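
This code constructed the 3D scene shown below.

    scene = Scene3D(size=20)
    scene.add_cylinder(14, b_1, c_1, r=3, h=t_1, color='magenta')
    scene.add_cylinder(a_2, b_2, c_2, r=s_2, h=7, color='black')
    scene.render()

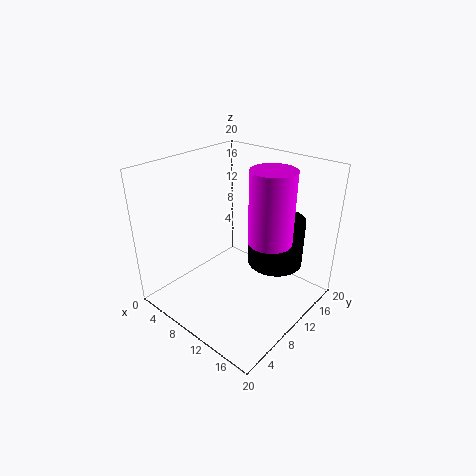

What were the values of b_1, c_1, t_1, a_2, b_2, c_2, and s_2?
b_1 = 12, c_1 = 10, t_1 = 10, a_2 = 13, b_2 = 15, c_2 = 5, s_2 = 4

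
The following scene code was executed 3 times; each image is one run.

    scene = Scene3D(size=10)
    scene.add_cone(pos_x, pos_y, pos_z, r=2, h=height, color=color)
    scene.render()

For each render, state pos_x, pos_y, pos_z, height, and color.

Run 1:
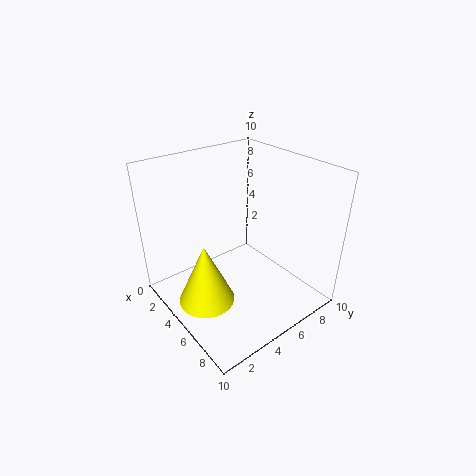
pos_x = 4.5; pos_y = 2.5; pos_z = 0.5; height = 4.5; color = 'yellow'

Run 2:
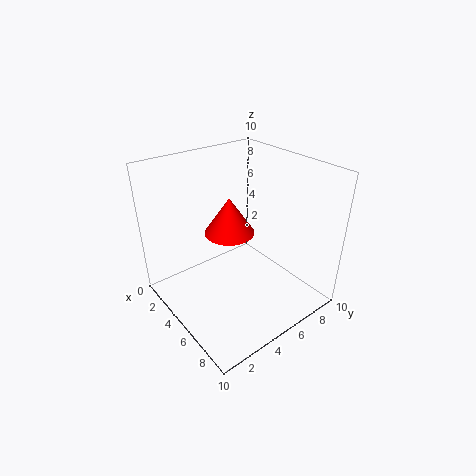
pos_x = 2; pos_y = 6.5; pos_z = 3.5; height = 3; color = 'red'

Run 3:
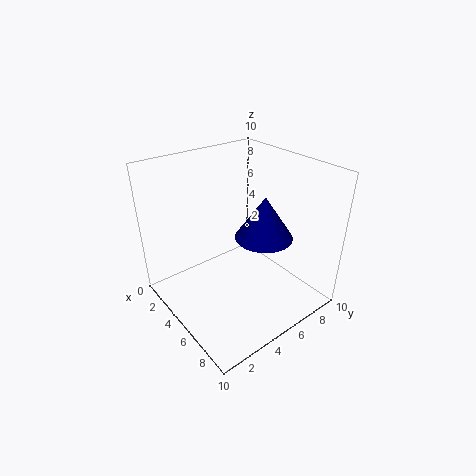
pos_x = 6; pos_y = 6.5; pos_z = 5; height = 3; color = 'navy'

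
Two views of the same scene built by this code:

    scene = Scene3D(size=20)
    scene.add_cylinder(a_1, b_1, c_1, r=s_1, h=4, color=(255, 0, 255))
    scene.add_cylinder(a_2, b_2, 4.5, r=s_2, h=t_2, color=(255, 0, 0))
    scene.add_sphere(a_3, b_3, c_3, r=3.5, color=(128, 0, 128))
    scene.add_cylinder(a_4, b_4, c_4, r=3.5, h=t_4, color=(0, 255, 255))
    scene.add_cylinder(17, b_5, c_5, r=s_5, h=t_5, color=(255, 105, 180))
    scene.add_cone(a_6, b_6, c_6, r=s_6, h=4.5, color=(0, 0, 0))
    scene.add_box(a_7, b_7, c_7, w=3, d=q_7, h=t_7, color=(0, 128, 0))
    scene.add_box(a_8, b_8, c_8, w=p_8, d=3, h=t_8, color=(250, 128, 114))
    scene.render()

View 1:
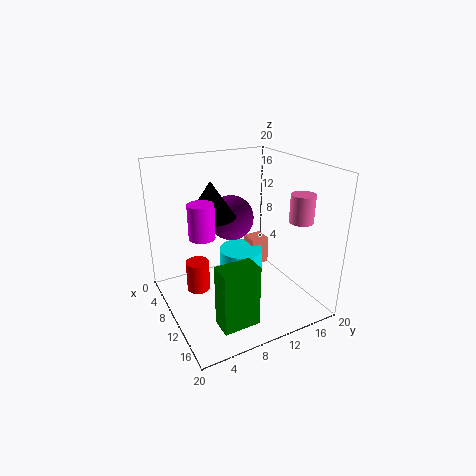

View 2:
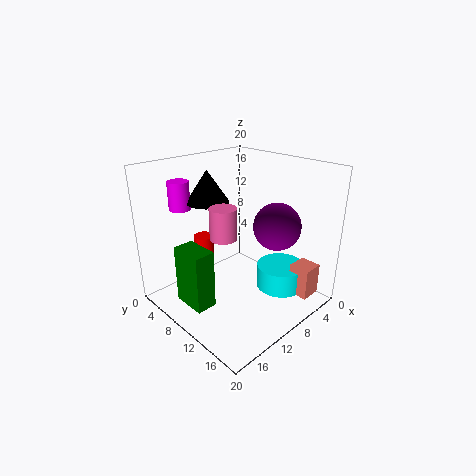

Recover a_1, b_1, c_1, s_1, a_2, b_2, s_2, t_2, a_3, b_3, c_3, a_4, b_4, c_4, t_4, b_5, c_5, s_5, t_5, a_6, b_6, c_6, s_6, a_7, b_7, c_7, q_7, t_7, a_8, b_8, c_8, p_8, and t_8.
a_1 = 14.5; b_1 = 3; c_1 = 13.5; s_1 = 1.5; a_2 = 11; b_2 = 3.5; s_2 = 1.5; t_2 = 4; a_3 = 4; b_3 = 12; c_3 = 10.5; a_4 = 4.5; b_4 = 13.5; c_4 = 1.5; t_4 = 3.5; b_5 = 15; c_5 = 14; s_5 = 1.5; t_5 = 3.5; a_6 = 11.5; b_6 = 5.5; c_6 = 14.5; s_6 = 3; a_7 = 14; b_7 = 4.5; c_7 = 0.5; q_7 = 5; t_7 = 8.5; a_8 = 2; b_8 = 15.5; c_8 = 1.5; p_8 = 3; t_8 = 4.5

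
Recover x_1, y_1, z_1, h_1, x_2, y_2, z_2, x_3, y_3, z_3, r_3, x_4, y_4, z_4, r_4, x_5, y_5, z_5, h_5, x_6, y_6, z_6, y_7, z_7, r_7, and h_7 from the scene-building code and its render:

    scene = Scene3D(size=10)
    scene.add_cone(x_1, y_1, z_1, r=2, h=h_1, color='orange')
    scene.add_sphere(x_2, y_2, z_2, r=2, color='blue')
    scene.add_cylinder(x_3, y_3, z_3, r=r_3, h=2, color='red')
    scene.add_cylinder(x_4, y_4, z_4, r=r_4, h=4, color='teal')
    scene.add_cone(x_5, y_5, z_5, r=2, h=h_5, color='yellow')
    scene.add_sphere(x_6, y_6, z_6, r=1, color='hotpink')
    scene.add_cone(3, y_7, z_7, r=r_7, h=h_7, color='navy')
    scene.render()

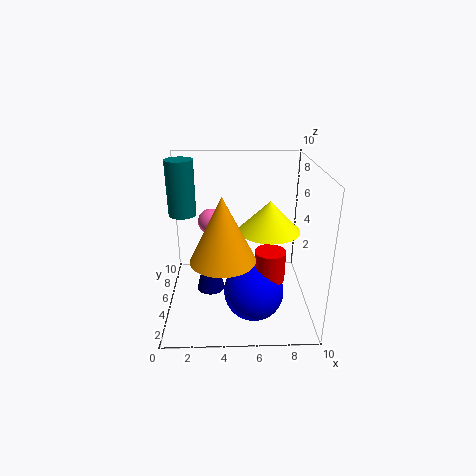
x_1 = 4; y_1 = 2; z_1 = 5; h_1 = 4; x_2 = 6; y_2 = 3; z_2 = 2; x_3 = 7; y_3 = 3; z_3 = 3; r_3 = 1; x_4 = 1; y_4 = 7; z_4 = 6; r_4 = 1; x_5 = 7; y_5 = 4; z_5 = 6; h_5 = 2; x_6 = 3; y_6 = 8; z_6 = 5; y_7 = 5; z_7 = 1; r_7 = 1; h_7 = 4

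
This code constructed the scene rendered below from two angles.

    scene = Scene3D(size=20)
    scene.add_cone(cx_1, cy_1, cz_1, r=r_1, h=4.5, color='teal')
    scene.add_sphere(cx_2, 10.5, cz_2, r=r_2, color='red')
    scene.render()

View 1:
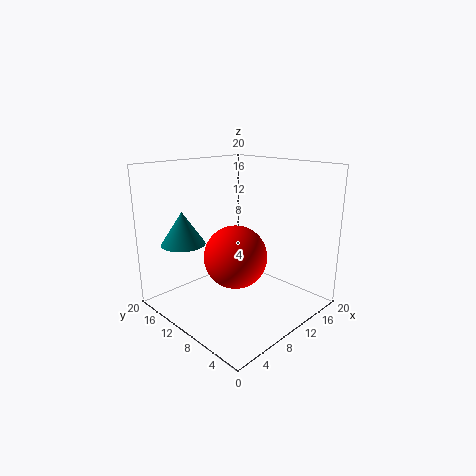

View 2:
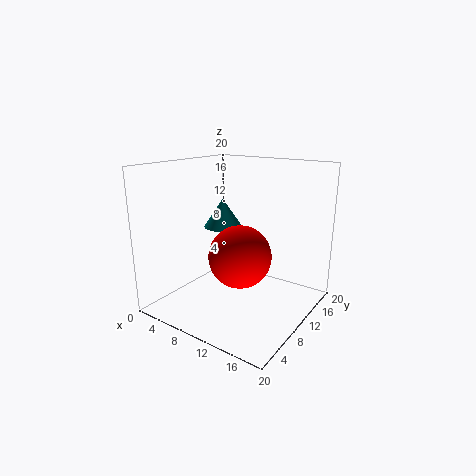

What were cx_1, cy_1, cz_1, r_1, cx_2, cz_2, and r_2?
cx_1 = 4; cy_1 = 14.5; cz_1 = 9.5; r_1 = 3; cx_2 = 10; cz_2 = 7; r_2 = 4.5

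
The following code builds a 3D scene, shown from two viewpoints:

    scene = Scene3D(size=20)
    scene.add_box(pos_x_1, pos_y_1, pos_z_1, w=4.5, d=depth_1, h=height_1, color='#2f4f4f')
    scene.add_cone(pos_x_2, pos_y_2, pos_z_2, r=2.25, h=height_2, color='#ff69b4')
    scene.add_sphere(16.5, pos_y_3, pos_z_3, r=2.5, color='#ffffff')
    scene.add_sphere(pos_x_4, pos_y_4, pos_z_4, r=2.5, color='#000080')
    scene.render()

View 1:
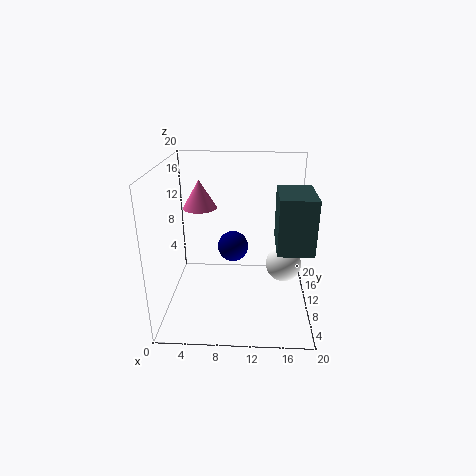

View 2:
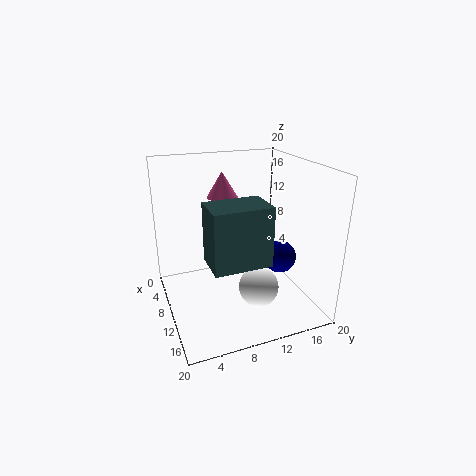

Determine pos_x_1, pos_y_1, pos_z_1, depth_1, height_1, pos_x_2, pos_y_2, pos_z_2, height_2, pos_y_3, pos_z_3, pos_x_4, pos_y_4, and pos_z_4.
pos_x_1 = 15, pos_y_1 = 3.75, pos_z_1 = 10.5, depth_1 = 6.75, height_1 = 7, pos_x_2 = 5, pos_y_2 = 9.5, pos_z_2 = 14.5, height_2 = 3.75, pos_y_3 = 10.25, pos_z_3 = 6, pos_x_4 = 8.75, pos_y_4 = 17.5, pos_z_4 = 5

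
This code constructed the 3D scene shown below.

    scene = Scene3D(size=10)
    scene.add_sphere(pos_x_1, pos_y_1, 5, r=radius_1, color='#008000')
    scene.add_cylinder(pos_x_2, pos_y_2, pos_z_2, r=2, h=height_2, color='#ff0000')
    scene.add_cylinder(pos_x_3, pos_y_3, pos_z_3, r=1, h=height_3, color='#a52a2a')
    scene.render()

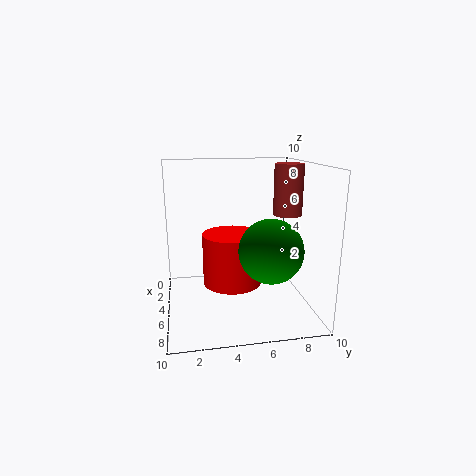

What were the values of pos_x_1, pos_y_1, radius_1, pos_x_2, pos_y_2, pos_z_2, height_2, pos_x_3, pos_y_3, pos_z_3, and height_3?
pos_x_1 = 8, pos_y_1 = 6.5, radius_1 = 2, pos_x_2 = 5.5, pos_y_2 = 4.5, pos_z_2 = 2, height_2 = 3.5, pos_x_3 = 5, pos_y_3 = 8.5, pos_z_3 = 6.5, height_3 = 3.5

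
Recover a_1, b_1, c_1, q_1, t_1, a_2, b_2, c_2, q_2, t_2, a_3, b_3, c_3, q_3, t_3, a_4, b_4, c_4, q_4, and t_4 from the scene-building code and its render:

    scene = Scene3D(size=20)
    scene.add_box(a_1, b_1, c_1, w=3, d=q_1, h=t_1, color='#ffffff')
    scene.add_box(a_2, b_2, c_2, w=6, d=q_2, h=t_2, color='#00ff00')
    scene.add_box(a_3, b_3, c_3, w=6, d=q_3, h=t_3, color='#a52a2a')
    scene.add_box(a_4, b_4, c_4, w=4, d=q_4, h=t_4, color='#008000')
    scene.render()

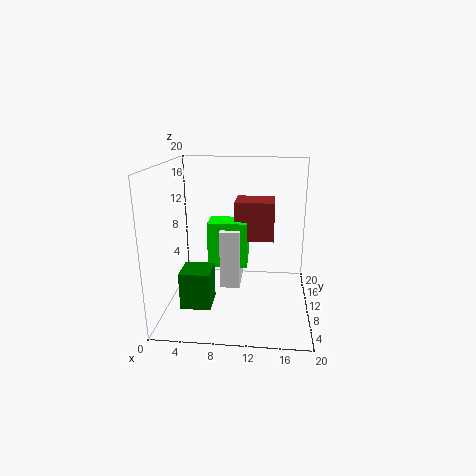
a_1 = 7; b_1 = 12; c_1 = 1; q_1 = 7; t_1 = 9; a_2 = 5; b_2 = 13; c_2 = 4; q_2 = 4; t_2 = 7; a_3 = 9; b_3 = 14; c_3 = 8; q_3 = 5; t_3 = 6; a_4 = 3; b_4 = 4; c_4 = 2; q_4 = 4; t_4 = 5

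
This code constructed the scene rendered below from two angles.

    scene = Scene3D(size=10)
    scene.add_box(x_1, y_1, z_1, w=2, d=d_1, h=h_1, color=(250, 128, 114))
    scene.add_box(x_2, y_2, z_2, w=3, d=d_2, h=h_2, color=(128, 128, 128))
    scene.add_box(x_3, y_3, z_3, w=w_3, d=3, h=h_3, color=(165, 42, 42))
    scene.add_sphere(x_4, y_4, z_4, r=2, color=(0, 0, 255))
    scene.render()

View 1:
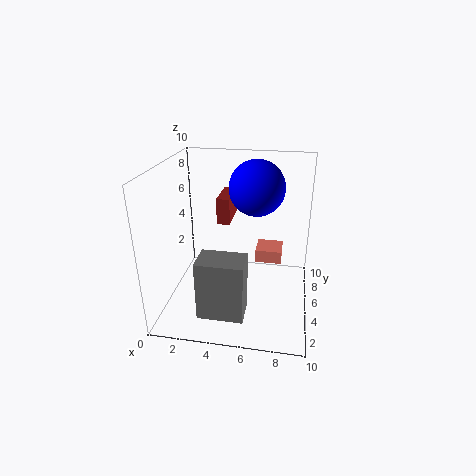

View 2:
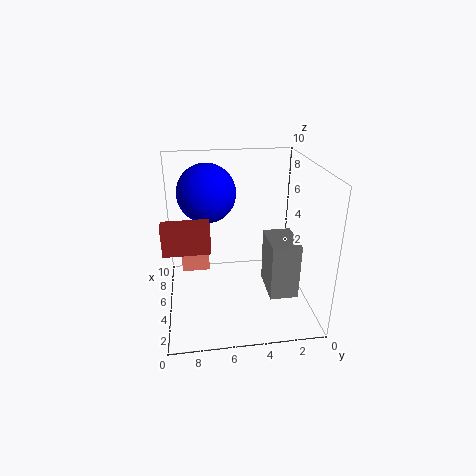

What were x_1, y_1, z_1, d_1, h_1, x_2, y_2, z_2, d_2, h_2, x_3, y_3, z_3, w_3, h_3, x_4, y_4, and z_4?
x_1 = 6, y_1 = 7, z_1 = 2, d_1 = 2, h_1 = 1, x_2 = 3, y_2 = 1, z_2 = 1, d_2 = 2, h_2 = 4, x_3 = 3, y_3 = 7, z_3 = 5, w_3 = 1, h_3 = 2, x_4 = 6, y_4 = 7, z_4 = 8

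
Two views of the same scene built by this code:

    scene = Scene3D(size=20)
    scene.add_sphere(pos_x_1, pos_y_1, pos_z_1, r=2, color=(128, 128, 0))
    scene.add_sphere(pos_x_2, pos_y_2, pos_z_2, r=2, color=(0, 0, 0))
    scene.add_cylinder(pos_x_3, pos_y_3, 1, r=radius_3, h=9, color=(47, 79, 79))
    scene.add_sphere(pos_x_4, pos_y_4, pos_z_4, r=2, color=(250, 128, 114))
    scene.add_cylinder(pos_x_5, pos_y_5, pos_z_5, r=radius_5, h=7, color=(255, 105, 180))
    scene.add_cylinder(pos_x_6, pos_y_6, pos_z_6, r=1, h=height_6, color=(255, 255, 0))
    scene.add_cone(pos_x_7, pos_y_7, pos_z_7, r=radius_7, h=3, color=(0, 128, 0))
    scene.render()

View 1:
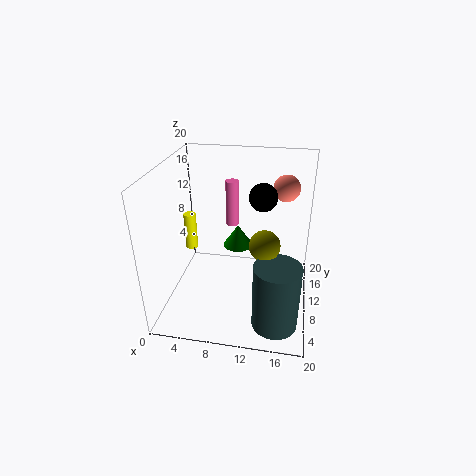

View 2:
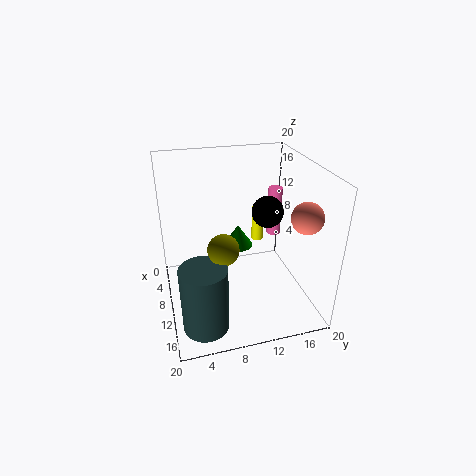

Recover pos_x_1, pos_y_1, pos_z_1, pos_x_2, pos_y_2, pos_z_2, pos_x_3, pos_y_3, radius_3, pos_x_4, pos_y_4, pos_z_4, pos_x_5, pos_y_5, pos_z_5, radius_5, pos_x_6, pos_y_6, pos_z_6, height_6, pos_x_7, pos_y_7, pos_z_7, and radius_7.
pos_x_1 = 14
pos_y_1 = 7
pos_z_1 = 11
pos_x_2 = 13
pos_y_2 = 13
pos_z_2 = 15
pos_x_3 = 16
pos_y_3 = 4
radius_3 = 3
pos_x_4 = 16
pos_y_4 = 17
pos_z_4 = 15
pos_x_5 = 8
pos_y_5 = 16
pos_z_5 = 9
radius_5 = 1
pos_x_6 = 1
pos_y_6 = 16
pos_z_6 = 4
height_6 = 6
pos_x_7 = 10
pos_y_7 = 10
pos_z_7 = 9
radius_7 = 2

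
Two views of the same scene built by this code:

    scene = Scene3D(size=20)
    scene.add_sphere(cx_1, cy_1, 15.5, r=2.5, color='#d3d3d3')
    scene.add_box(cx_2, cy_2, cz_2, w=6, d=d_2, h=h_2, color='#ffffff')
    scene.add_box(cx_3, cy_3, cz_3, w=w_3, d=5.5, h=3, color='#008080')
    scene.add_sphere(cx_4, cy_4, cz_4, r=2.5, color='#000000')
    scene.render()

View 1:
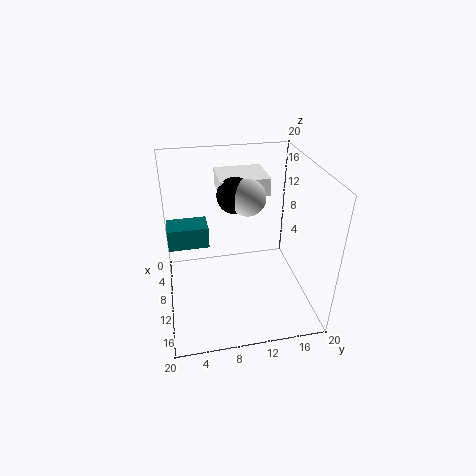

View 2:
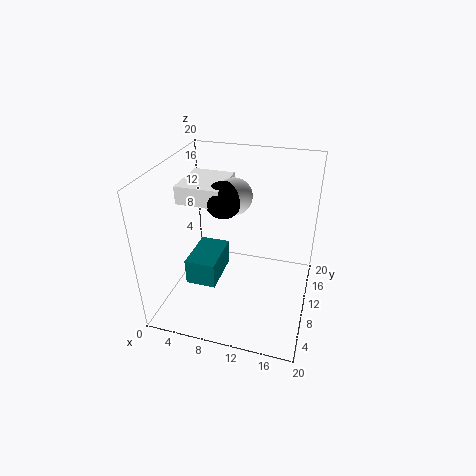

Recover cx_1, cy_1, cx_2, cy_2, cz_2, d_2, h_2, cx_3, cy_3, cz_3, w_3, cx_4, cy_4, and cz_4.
cx_1 = 9, cy_1 = 11.5, cx_2 = 2, cy_2 = 8, cz_2 = 15, d_2 = 7, h_2 = 2.5, cx_3 = 6.5, cy_3 = 0.5, cz_3 = 9, w_3 = 3.5, cx_4 = 8, cy_4 = 10, cz_4 = 15.5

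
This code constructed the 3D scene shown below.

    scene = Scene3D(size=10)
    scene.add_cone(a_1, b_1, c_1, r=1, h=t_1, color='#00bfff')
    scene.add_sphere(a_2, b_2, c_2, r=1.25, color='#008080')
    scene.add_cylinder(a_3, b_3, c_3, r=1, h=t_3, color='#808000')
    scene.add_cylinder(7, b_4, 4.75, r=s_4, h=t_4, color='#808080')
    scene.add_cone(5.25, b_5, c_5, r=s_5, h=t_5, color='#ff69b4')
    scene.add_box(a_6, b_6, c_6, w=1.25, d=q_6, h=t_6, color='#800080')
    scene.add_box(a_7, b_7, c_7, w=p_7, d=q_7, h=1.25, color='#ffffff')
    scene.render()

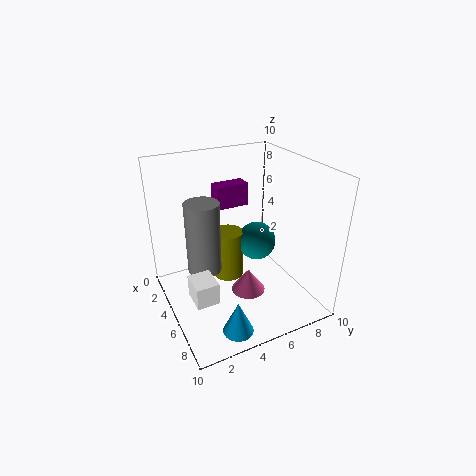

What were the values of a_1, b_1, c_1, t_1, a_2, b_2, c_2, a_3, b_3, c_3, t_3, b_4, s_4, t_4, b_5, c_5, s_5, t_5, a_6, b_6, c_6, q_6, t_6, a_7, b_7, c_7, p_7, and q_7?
a_1 = 8.5; b_1 = 3.25; c_1 = 0.25; t_1 = 2.25; a_2 = 6.25; b_2 = 5.75; c_2 = 5.25; a_3 = 5.5; b_3 = 4; c_3 = 2.75; t_3 = 3.25; b_4 = 1.75; s_4 = 1; t_4 = 4.25; b_5 = 5.75; c_5 = 0.5; s_5 = 1.25; t_5 = 1.75; a_6 = 1; b_6 = 4.75; c_6 = 6; q_6 = 2.5; t_6 = 1.75; a_7 = 8.25; b_7 = 0.25; c_7 = 4.25; p_7 = 1.5; q_7 = 1.25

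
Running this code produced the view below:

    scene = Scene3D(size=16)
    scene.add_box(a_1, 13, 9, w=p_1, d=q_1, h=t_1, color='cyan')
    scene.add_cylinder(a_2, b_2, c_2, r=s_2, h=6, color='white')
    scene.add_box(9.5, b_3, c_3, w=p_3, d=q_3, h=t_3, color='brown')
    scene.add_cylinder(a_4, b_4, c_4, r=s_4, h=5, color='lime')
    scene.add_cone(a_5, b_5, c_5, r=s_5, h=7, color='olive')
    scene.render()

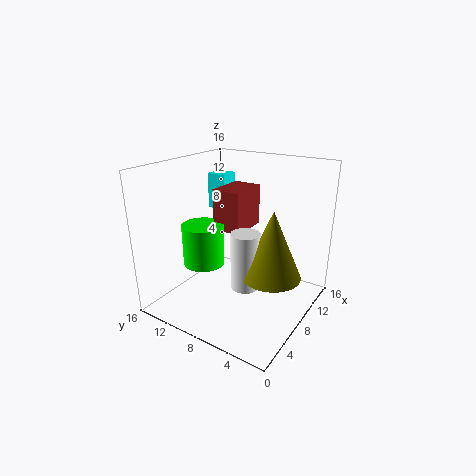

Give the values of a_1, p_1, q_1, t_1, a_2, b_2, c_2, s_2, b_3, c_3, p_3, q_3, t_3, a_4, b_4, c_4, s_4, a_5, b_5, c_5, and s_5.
a_1 = 12.5, p_1 = 2.5, q_1 = 2.5, t_1 = 4.5, a_2 = 5.5, b_2 = 5.5, c_2 = 4, s_2 = 1.5, b_3 = 9, c_3 = 7.5, p_3 = 5, q_3 = 3.5, t_3 = 5, a_4 = 8, b_4 = 13, c_4 = 3.5, s_4 = 2.5, a_5 = 6.5, b_5 = 3, c_5 = 5.5, s_5 = 3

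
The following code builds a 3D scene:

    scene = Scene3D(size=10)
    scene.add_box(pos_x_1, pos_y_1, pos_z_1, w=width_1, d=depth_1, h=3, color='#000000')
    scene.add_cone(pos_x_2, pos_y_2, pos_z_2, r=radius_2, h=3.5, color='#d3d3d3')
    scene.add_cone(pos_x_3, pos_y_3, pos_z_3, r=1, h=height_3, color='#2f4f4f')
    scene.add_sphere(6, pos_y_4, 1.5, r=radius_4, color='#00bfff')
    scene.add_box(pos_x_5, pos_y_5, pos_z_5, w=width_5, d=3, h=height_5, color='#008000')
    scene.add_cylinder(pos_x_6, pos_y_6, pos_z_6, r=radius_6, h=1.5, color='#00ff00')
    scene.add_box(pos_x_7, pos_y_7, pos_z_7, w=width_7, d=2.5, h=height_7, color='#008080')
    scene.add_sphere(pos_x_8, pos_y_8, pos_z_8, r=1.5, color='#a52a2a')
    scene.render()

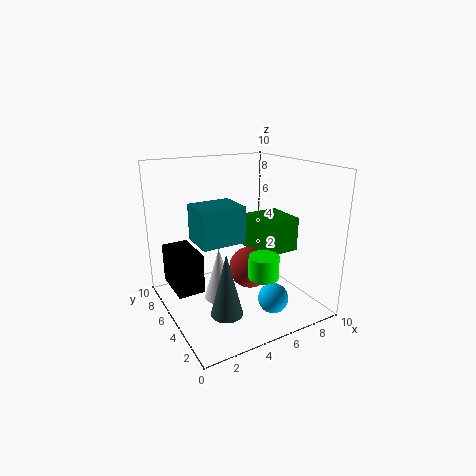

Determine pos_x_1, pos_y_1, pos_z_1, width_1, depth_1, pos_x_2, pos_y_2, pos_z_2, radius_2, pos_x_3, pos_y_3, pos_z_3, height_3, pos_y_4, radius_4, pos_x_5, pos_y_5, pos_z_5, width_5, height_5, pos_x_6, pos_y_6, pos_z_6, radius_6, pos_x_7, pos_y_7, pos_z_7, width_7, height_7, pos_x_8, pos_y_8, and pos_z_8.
pos_x_1 = 1
pos_y_1 = 6.5
pos_z_1 = 0.5
width_1 = 2
depth_1 = 3.5
pos_x_2 = 3
pos_y_2 = 4
pos_z_2 = 1.5
radius_2 = 1
pos_x_3 = 2.5
pos_y_3 = 2
pos_z_3 = 1.5
height_3 = 4
pos_y_4 = 2
radius_4 = 1
pos_x_5 = 6.5
pos_y_5 = 4
pos_z_5 = 3.5
width_5 = 3
height_5 = 2.5
pos_x_6 = 5.5
pos_y_6 = 2.5
pos_z_6 = 3
radius_6 = 1
pos_x_7 = 2
pos_y_7 = 4
pos_z_7 = 5
width_7 = 3
height_7 = 2.5
pos_x_8 = 6
pos_y_8 = 5
pos_z_8 = 2.5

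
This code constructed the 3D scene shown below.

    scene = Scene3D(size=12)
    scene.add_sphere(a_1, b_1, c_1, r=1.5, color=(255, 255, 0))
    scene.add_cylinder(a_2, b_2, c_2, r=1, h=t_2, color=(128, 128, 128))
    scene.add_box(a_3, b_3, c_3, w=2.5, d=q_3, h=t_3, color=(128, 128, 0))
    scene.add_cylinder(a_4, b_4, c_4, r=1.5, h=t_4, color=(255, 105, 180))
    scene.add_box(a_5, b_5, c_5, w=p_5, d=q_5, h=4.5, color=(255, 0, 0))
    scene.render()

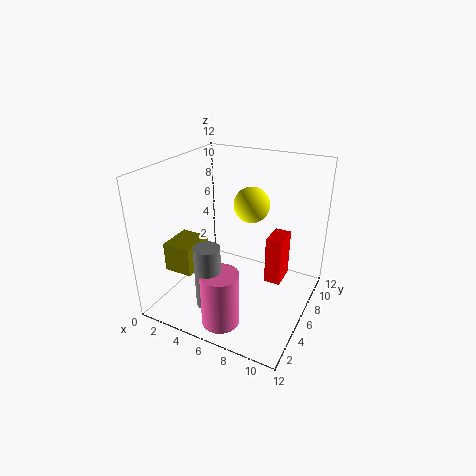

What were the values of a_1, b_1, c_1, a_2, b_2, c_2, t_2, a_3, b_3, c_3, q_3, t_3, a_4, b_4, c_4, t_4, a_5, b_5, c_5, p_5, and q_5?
a_1 = 6.5; b_1 = 7.5; c_1 = 8.5; a_2 = 5.5; b_2 = 2; c_2 = 2; t_2 = 5; a_3 = 0.5; b_3 = 3; c_3 = 3; q_3 = 3; t_3 = 2.5; a_4 = 6.5; b_4 = 2; c_4 = 0.5; t_4 = 4.5; a_5 = 7.5; b_5 = 8.5; c_5 = 0.5; p_5 = 1.5; q_5 = 2.5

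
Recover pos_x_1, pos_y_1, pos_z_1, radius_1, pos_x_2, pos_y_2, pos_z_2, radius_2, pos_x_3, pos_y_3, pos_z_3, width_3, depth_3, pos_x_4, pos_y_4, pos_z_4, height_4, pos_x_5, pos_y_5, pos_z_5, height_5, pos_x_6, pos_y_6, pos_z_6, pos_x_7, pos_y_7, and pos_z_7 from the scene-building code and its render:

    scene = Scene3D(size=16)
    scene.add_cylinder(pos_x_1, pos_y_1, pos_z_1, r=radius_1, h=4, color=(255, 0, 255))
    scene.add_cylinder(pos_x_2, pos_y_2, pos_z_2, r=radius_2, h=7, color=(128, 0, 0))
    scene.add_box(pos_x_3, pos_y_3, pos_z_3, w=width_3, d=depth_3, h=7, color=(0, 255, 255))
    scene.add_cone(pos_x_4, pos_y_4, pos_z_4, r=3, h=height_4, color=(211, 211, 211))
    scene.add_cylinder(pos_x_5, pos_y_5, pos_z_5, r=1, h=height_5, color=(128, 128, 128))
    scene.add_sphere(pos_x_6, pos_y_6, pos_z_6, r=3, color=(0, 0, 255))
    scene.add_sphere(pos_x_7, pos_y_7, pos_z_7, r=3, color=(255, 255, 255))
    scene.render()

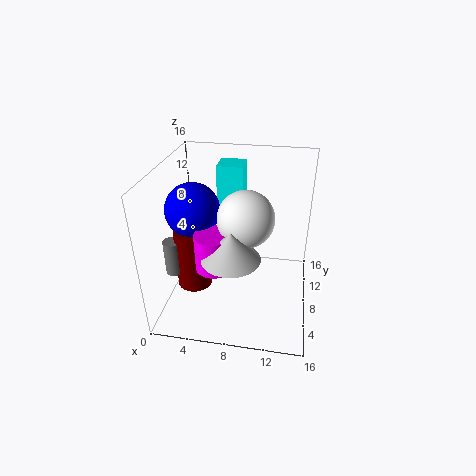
pos_x_1 = 6, pos_y_1 = 5, pos_z_1 = 6, radius_1 = 2, pos_x_2 = 3, pos_y_2 = 7, pos_z_2 = 2, radius_2 = 2, pos_x_3 = 5, pos_y_3 = 11, pos_z_3 = 8, width_3 = 3, depth_3 = 3, pos_x_4 = 8, pos_y_4 = 4, pos_z_4 = 8, height_4 = 3, pos_x_5 = 1, pos_y_5 = 6, pos_z_5 = 4, height_5 = 4, pos_x_6 = 3, pos_y_6 = 8, pos_z_6 = 11, pos_x_7 = 9, pos_y_7 = 7, pos_z_7 = 11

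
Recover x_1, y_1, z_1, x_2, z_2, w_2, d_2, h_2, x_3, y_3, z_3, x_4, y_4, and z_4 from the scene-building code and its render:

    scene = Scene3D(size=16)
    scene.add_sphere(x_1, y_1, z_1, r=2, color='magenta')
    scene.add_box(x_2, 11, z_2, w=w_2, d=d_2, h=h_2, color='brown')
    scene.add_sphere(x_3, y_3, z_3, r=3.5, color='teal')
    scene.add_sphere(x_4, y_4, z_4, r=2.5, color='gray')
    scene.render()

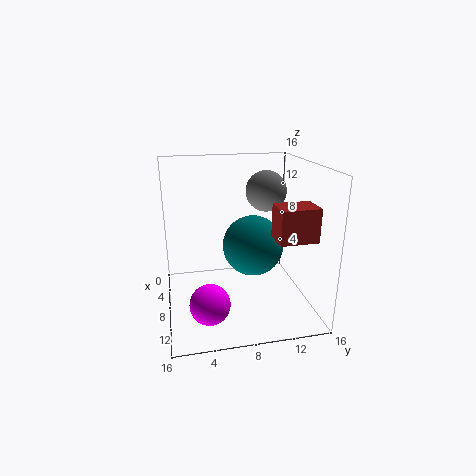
x_1 = 13.5, y_1 = 4, z_1 = 3.5, x_2 = 10.5, z_2 = 9, w_2 = 3, d_2 = 4, h_2 = 3.5, x_3 = 7, y_3 = 10, z_3 = 6.5, x_4 = 3.5, y_4 = 12.5, z_4 = 12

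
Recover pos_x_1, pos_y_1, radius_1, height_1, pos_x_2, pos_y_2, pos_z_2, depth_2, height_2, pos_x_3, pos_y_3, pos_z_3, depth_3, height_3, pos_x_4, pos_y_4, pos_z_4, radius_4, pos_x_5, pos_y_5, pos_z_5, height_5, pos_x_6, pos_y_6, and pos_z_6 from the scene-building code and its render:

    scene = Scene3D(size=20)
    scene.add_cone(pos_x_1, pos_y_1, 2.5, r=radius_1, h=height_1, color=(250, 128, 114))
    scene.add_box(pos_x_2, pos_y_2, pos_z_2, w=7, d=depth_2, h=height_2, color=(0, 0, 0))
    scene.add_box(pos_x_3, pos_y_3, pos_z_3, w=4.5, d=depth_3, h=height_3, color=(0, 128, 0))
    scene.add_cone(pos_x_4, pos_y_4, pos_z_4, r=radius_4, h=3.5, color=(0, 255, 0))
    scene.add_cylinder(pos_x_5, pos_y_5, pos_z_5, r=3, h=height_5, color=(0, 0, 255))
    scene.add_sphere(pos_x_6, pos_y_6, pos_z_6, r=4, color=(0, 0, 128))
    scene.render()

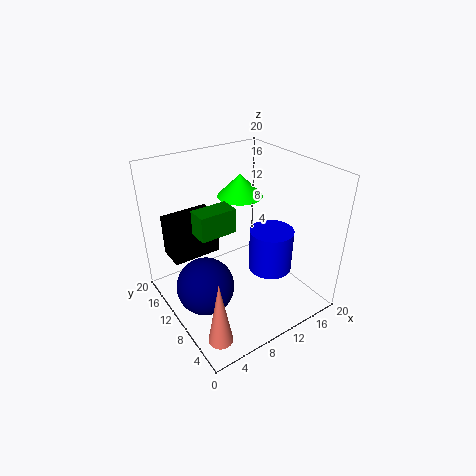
pos_x_1 = 2; pos_y_1 = 2; radius_1 = 1.5; height_1 = 8.5; pos_x_2 = 2; pos_y_2 = 13.5; pos_z_2 = 6.5; depth_2 = 4; height_2 = 6; pos_x_3 = 2.5; pos_y_3 = 6; pos_z_3 = 14; depth_3 = 2.5; height_3 = 3; pos_x_4 = 14.5; pos_y_4 = 16; pos_z_4 = 13; radius_4 = 3.5; pos_x_5 = 13.5; pos_y_5 = 7; pos_z_5 = 5.5; height_5 = 6; pos_x_6 = 4.5; pos_y_6 = 10; pos_z_6 = 4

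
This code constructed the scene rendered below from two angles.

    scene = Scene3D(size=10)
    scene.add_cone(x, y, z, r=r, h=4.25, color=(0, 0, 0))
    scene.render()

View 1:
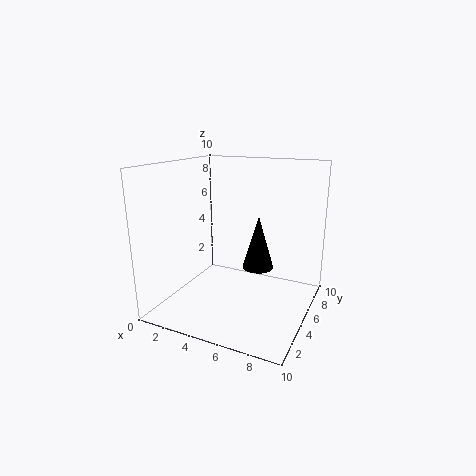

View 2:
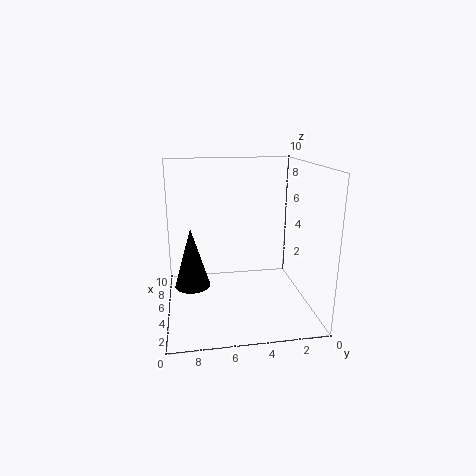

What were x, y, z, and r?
x = 5.25, y = 8.25, z = 1.5, r = 1.25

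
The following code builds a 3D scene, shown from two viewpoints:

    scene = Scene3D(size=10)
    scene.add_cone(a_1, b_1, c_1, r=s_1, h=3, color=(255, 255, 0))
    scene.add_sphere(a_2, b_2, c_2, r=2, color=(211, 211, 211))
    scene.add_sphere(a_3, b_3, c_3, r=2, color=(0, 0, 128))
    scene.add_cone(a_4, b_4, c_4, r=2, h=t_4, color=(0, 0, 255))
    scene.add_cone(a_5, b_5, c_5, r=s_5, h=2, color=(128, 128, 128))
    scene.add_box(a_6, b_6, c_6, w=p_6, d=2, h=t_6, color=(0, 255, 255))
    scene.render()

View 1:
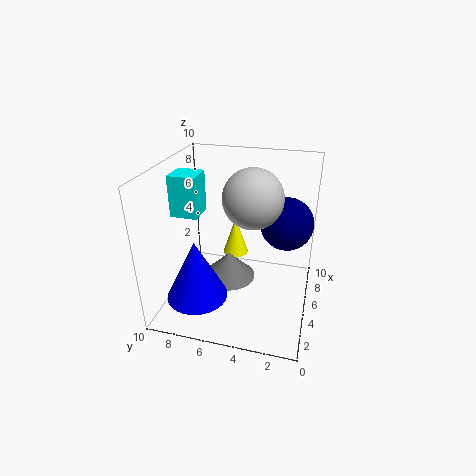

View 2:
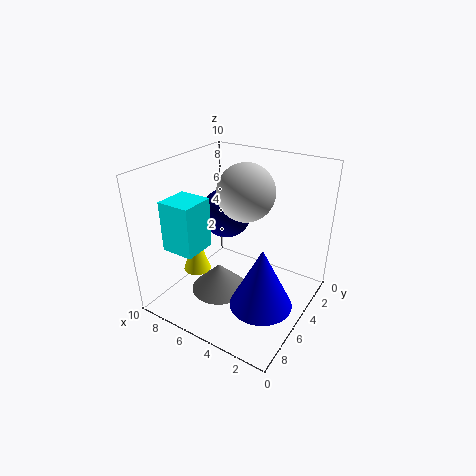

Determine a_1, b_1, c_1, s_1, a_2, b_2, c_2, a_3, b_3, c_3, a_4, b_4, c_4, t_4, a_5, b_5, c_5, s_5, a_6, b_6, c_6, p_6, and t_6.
a_1 = 8, b_1 = 6, c_1 = 2, s_1 = 1, a_2 = 5, b_2 = 4, c_2 = 8, a_3 = 8, b_3 = 2, c_3 = 5, a_4 = 2, b_4 = 7, c_4 = 2, t_4 = 4, a_5 = 6, b_5 = 6, c_5 = 1, s_5 = 2, a_6 = 5, b_6 = 8, c_6 = 6, p_6 = 2, t_6 = 3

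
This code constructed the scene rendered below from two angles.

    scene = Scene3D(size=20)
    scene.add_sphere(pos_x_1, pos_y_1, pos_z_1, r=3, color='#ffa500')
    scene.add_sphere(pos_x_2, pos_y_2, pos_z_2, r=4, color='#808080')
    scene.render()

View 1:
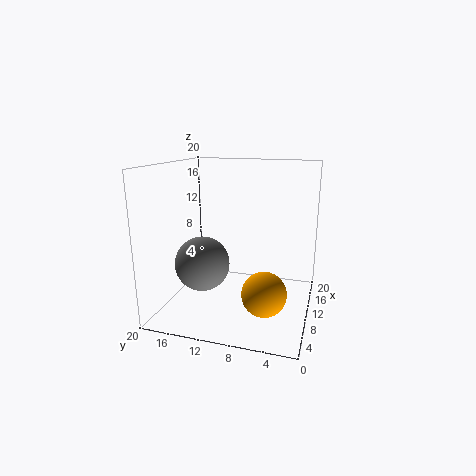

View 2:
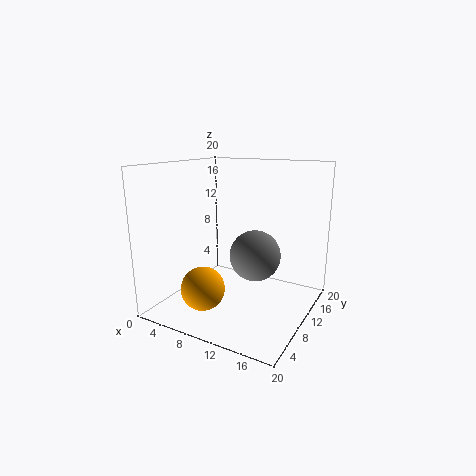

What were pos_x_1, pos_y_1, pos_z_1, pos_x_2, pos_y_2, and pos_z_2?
pos_x_1 = 7, pos_y_1 = 5.5, pos_z_1 = 3.5, pos_x_2 = 10, pos_y_2 = 15.5, pos_z_2 = 5.5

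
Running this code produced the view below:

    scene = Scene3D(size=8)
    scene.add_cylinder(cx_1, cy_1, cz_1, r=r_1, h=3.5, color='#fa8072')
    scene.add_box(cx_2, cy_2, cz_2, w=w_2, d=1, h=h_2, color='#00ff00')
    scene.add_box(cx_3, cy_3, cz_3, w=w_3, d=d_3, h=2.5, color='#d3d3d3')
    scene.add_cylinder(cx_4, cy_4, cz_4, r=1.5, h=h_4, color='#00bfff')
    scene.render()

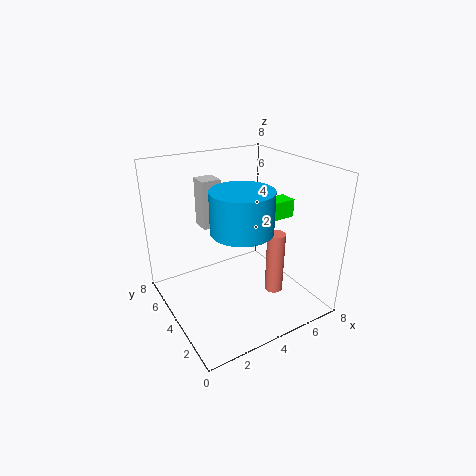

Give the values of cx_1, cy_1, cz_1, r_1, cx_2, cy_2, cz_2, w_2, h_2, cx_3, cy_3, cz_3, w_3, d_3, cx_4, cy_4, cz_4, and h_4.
cx_1 = 5.5, cy_1 = 2.5, cz_1 = 1, r_1 = 0.5, cx_2 = 5, cy_2 = 3, cz_2 = 5, w_2 = 2, h_2 = 1, cx_3 = 2, cy_3 = 4, cz_3 = 5, w_3 = 1, d_3 = 1, cx_4 = 3, cy_4 = 2, cz_4 = 5.5, h_4 = 2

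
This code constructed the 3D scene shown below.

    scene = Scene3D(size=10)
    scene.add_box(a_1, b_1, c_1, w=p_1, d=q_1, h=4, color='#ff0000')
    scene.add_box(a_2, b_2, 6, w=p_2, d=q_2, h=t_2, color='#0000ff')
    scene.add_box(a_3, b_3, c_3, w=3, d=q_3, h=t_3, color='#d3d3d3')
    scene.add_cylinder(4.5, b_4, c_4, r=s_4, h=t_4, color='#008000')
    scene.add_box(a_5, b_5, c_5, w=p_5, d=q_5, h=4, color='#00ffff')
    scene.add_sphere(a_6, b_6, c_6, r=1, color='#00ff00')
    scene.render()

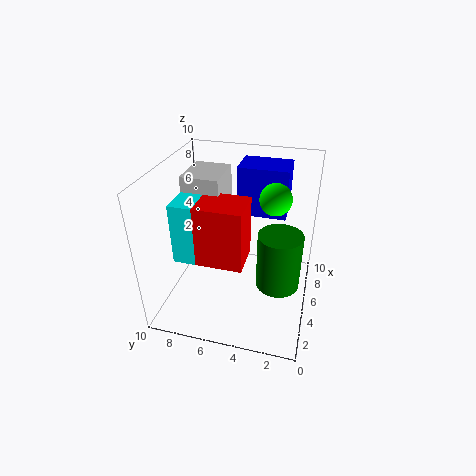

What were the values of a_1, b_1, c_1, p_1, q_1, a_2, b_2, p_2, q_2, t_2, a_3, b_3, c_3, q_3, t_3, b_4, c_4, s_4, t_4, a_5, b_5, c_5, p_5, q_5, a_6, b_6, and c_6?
a_1 = 2, b_1 = 4, c_1 = 4.5, p_1 = 2.5, q_1 = 3, a_2 = 6.5, b_2 = 2, p_2 = 2.5, q_2 = 3.5, t_2 = 3.5, a_3 = 4, b_3 = 6, c_3 = 5.5, q_3 = 2.5, t_3 = 4, b_4 = 2, c_4 = 2, s_4 = 1.5, t_4 = 4, a_5 = 2, b_5 = 5, c_5 = 4.5, p_5 = 2, q_5 = 3.5, a_6 = 4.5, b_6 = 2.5, c_6 = 8.5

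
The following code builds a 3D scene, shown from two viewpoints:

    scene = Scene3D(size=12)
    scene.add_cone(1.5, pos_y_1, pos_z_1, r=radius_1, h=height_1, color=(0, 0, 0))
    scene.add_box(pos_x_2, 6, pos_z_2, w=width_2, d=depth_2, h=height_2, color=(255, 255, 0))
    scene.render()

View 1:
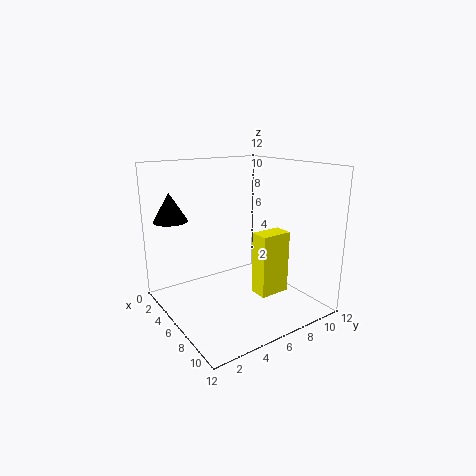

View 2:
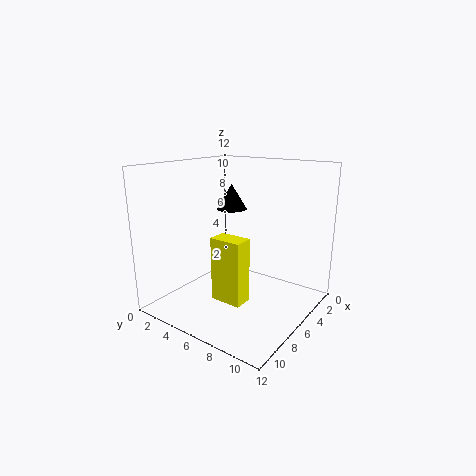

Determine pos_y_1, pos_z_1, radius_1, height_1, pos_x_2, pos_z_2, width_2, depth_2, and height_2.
pos_y_1 = 2, pos_z_1 = 7, radius_1 = 1.5, height_1 = 2.5, pos_x_2 = 8, pos_z_2 = 2, width_2 = 1.5, depth_2 = 2.5, height_2 = 5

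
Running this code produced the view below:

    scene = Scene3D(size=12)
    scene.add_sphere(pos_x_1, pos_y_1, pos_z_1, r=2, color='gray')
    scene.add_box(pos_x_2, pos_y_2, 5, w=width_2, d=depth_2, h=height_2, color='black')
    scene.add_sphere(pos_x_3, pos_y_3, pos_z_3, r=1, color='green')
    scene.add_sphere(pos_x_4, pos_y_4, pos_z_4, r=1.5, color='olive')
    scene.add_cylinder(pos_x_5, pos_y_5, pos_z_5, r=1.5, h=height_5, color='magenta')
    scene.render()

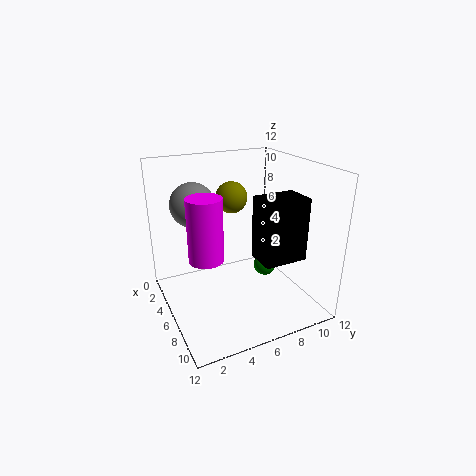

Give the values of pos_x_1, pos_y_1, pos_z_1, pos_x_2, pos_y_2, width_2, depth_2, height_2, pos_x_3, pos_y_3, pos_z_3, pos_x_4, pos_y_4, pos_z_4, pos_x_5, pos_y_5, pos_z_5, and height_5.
pos_x_1 = 2; pos_y_1 = 3.5; pos_z_1 = 8; pos_x_2 = 7.5; pos_y_2 = 6.5; width_2 = 2.5; depth_2 = 3.5; height_2 = 5; pos_x_3 = 5.5; pos_y_3 = 9; pos_z_3 = 2.5; pos_x_4 = 1.5; pos_y_4 = 7.5; pos_z_4 = 8; pos_x_5 = 5; pos_y_5 = 3.5; pos_z_5 = 4; height_5 = 5.5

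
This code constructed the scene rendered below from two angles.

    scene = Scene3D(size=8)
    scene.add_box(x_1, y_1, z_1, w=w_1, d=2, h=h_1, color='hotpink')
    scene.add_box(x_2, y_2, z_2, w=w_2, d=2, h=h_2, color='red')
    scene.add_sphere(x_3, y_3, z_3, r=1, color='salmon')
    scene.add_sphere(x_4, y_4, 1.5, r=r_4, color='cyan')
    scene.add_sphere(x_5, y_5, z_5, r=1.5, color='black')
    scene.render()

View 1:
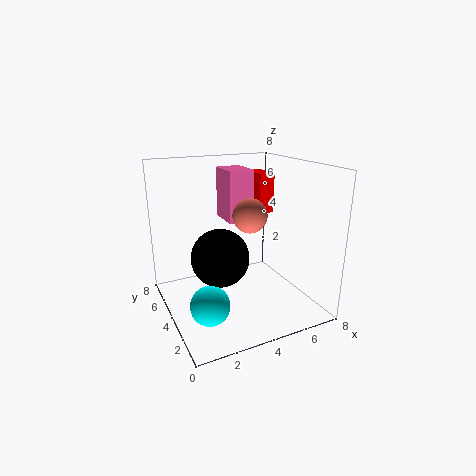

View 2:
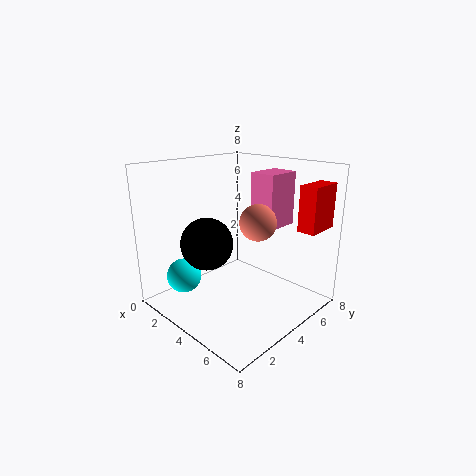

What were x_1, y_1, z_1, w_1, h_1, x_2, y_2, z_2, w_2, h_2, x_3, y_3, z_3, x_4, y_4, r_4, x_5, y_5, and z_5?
x_1 = 4; y_1 = 5; z_1 = 4.5; w_1 = 1.5; h_1 = 3; x_2 = 6.5; y_2 = 6; z_2 = 4.5; w_2 = 1; h_2 = 2.5; x_3 = 5; y_3 = 4.5; z_3 = 5; x_4 = 1.5; y_4 = 2; r_4 = 1; x_5 = 2.5; y_5 = 3; z_5 = 3.5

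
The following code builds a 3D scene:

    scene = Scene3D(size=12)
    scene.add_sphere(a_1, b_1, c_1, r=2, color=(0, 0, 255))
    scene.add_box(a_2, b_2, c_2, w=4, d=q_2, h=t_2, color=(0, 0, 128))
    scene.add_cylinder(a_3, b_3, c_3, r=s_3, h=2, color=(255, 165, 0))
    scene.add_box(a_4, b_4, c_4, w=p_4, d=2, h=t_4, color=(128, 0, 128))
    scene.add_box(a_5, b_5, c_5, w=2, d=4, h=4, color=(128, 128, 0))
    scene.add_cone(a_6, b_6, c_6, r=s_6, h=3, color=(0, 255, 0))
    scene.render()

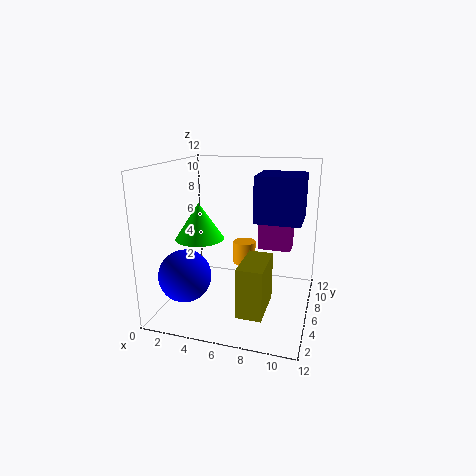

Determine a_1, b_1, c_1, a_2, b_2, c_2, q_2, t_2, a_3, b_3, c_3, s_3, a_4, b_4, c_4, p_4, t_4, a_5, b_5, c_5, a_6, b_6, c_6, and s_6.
a_1 = 3
b_1 = 2
c_1 = 4
a_2 = 7
b_2 = 7
c_2 = 7
q_2 = 4
t_2 = 4
a_3 = 6
b_3 = 8
c_3 = 3
s_3 = 1
a_4 = 7
b_4 = 9
c_4 = 4
p_4 = 3
t_4 = 3
a_5 = 7
b_5 = 2
c_5 = 1
a_6 = 3
b_6 = 5
c_6 = 6
s_6 = 2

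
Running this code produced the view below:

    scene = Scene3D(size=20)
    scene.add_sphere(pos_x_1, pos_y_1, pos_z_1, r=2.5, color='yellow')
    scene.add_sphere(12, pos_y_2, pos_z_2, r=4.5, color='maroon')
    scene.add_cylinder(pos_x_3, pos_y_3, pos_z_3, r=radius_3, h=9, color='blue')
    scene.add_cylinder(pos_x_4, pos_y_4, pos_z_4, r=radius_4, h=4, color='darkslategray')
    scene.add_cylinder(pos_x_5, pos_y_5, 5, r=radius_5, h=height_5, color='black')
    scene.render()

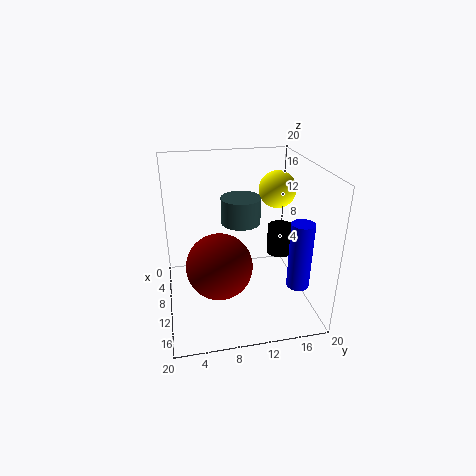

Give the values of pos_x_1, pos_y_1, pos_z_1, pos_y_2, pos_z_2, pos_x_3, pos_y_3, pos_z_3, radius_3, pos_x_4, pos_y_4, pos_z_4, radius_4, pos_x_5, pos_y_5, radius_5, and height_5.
pos_x_1 = 9.5, pos_y_1 = 15.5, pos_z_1 = 16.5, pos_y_2 = 7, pos_z_2 = 7, pos_x_3 = 15.5, pos_y_3 = 17, pos_z_3 = 5, radius_3 = 1.5, pos_x_4 = 5, pos_y_4 = 11.5, pos_z_4 = 10, radius_4 = 3, pos_x_5 = 6.5, pos_y_5 = 17.5, radius_5 = 2, height_5 = 4.5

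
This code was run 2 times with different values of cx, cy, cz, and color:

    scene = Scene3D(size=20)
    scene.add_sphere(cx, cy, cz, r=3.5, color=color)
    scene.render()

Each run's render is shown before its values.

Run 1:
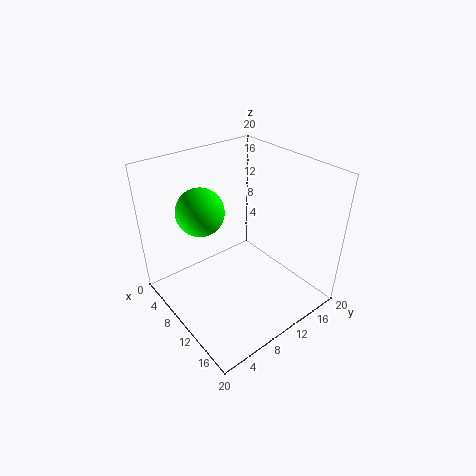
cx = 4.5, cy = 7.5, cz = 12.5, color = 'lime'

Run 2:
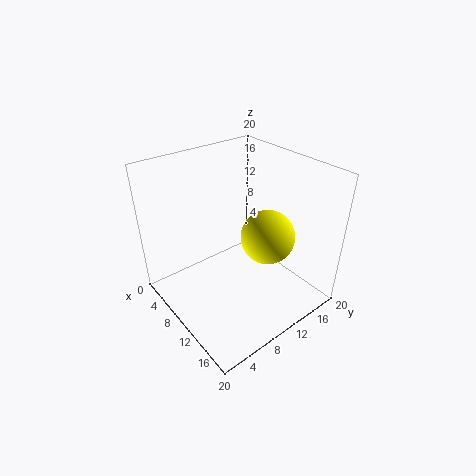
cx = 14.25, cy = 11.5, cz = 11.75, color = 'yellow'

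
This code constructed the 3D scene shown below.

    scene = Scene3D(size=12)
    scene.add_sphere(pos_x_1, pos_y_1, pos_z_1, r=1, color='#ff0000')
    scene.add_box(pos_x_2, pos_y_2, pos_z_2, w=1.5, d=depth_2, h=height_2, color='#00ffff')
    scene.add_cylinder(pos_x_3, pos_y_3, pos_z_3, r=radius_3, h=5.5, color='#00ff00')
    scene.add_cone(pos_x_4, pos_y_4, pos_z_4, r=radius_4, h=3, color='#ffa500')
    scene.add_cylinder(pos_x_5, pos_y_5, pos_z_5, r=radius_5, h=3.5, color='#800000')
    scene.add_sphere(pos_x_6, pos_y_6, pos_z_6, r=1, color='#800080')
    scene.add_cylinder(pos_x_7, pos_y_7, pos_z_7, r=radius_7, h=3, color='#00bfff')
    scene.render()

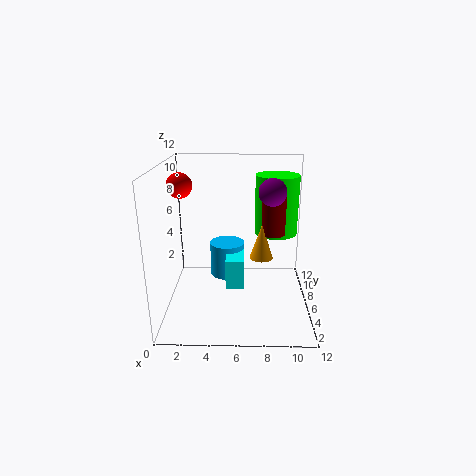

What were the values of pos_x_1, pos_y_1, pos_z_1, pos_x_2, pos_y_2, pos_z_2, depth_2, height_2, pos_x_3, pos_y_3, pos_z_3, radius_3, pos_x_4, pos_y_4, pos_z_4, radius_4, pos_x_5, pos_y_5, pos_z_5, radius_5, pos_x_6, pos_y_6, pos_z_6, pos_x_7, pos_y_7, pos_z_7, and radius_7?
pos_x_1 = 1.5; pos_y_1 = 5.5; pos_z_1 = 10.5; pos_x_2 = 5; pos_y_2 = 4.5; pos_z_2 = 2; depth_2 = 3.5; height_2 = 2.5; pos_x_3 = 9.5; pos_y_3 = 10; pos_z_3 = 5; radius_3 = 2; pos_x_4 = 8; pos_y_4 = 6.5; pos_z_4 = 4; radius_4 = 1; pos_x_5 = 9; pos_y_5 = 7; pos_z_5 = 6; radius_5 = 1; pos_x_6 = 8.5; pos_y_6 = 3.5; pos_z_6 = 10.5; pos_x_7 = 5; pos_y_7 = 7.5; pos_z_7 = 2; radius_7 = 1.5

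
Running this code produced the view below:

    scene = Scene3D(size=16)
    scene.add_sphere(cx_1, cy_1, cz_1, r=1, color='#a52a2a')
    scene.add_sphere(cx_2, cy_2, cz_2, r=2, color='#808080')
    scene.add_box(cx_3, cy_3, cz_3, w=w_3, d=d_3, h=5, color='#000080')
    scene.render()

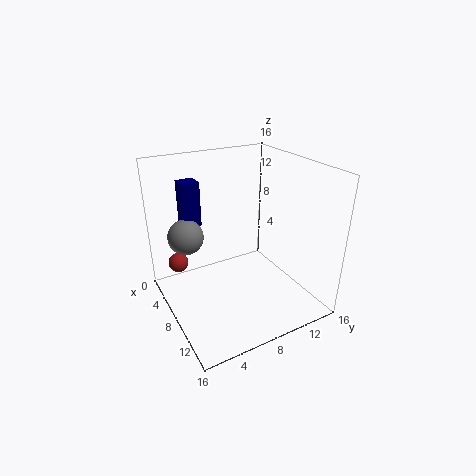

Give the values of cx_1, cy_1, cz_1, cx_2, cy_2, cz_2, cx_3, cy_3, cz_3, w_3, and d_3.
cx_1 = 8, cy_1 = 1, cz_1 = 7, cx_2 = 5, cy_2 = 3, cz_2 = 8, cx_3 = 3, cy_3 = 3, cz_3 = 9, w_3 = 2, d_3 = 2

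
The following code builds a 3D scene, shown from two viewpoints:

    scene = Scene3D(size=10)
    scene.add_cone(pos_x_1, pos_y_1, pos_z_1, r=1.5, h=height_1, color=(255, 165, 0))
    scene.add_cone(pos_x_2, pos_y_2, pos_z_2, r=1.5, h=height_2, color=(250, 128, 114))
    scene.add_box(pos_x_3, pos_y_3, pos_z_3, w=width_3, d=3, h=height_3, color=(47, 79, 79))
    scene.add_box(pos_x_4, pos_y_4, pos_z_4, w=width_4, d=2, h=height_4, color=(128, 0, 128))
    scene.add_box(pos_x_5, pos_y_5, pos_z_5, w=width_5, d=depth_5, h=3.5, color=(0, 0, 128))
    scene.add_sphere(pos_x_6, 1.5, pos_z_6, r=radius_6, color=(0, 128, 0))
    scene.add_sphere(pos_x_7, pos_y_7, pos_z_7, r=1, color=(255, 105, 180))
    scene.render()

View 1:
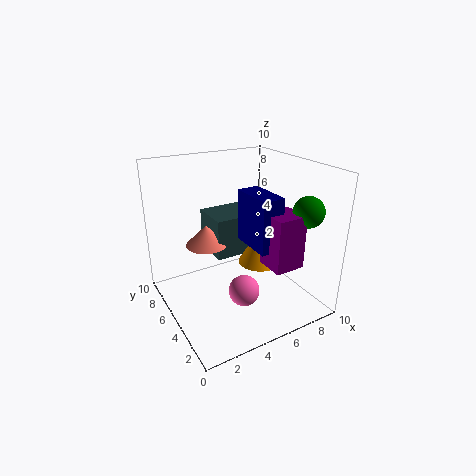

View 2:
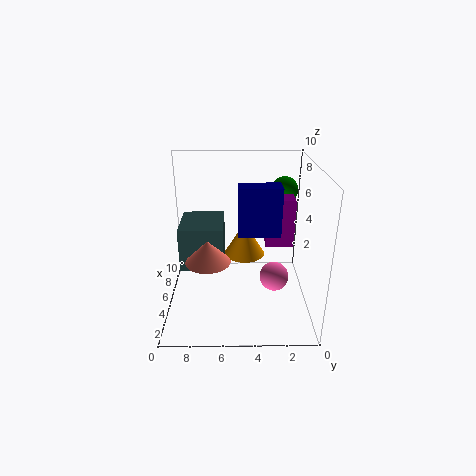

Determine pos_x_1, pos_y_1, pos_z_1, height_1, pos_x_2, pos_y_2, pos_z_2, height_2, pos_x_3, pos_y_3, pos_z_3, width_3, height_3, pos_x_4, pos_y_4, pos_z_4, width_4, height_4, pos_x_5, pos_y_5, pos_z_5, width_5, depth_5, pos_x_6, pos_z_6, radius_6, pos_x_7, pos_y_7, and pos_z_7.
pos_x_1 = 6.5; pos_y_1 = 4.5; pos_z_1 = 3; height_1 = 2.5; pos_x_2 = 3.5; pos_y_2 = 7; pos_z_2 = 4; height_2 = 1.5; pos_x_3 = 4; pos_y_3 = 6; pos_z_3 = 3; width_3 = 3.5; height_3 = 3; pos_x_4 = 5.5; pos_y_4 = 1; pos_z_4 = 4; width_4 = 2; height_4 = 3.5; pos_x_5 = 5; pos_y_5 = 2; pos_z_5 = 5; width_5 = 1.5; depth_5 = 3; pos_x_6 = 8; pos_z_6 = 7.5; radius_6 = 1; pos_x_7 = 4; pos_y_7 = 2.5; pos_z_7 = 2.5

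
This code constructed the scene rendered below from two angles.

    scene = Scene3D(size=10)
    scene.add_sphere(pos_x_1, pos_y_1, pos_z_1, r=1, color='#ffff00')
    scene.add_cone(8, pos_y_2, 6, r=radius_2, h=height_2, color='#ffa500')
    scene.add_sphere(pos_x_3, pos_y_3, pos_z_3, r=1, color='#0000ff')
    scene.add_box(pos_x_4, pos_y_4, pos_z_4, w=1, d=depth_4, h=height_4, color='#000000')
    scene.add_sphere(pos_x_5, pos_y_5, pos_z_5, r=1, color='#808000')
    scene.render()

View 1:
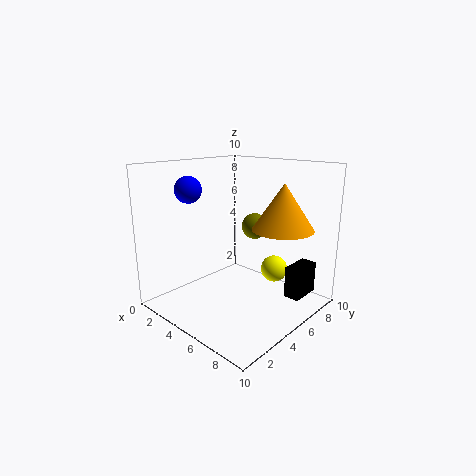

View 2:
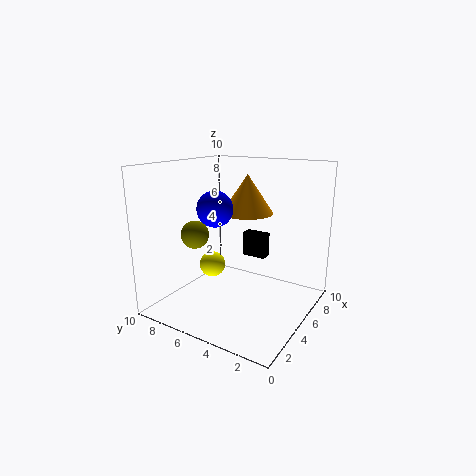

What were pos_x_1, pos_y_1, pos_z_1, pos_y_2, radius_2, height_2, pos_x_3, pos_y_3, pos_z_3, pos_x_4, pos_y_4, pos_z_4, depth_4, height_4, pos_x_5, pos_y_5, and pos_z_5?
pos_x_1 = 6, pos_y_1 = 8, pos_z_1 = 2, pos_y_2 = 6, radius_2 = 2, height_2 = 3, pos_x_3 = 1, pos_y_3 = 4, pos_z_3 = 8, pos_x_4 = 9, pos_y_4 = 5, pos_z_4 = 2, depth_4 = 2, height_4 = 2, pos_x_5 = 4, pos_y_5 = 8, pos_z_5 = 5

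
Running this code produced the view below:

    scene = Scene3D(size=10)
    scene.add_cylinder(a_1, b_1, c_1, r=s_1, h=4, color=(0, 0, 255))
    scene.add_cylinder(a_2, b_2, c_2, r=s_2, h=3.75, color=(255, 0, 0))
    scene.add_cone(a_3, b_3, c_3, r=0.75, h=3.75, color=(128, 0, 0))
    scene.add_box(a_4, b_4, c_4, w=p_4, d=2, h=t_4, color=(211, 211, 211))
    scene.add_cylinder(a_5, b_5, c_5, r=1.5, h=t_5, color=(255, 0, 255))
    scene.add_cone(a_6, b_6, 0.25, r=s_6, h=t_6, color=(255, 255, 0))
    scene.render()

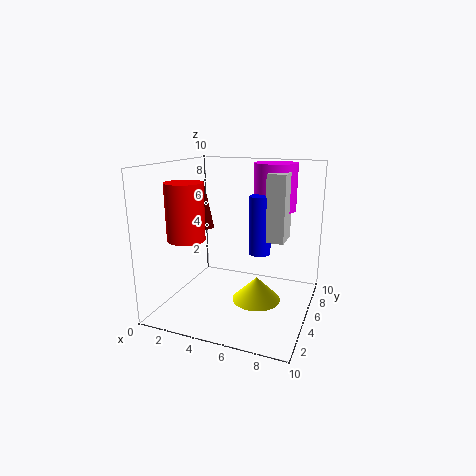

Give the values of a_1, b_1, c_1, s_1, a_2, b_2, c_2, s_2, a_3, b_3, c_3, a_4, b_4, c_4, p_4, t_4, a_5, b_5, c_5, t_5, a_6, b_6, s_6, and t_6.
a_1 = 6.5, b_1 = 5.25, c_1 = 4, s_1 = 0.75, a_2 = 2.25, b_2 = 2.75, c_2 = 5.25, s_2 = 1.25, a_3 = 1.25, b_3 = 7.25, c_3 = 4.75, a_4 = 7, b_4 = 4.75, c_4 = 5, p_4 = 1.25, t_4 = 4.5, a_5 = 7, b_5 = 7, c_5 = 6.75, t_5 = 3.25, a_6 = 6.25, b_6 = 5.5, s_6 = 1.75, t_6 = 1.75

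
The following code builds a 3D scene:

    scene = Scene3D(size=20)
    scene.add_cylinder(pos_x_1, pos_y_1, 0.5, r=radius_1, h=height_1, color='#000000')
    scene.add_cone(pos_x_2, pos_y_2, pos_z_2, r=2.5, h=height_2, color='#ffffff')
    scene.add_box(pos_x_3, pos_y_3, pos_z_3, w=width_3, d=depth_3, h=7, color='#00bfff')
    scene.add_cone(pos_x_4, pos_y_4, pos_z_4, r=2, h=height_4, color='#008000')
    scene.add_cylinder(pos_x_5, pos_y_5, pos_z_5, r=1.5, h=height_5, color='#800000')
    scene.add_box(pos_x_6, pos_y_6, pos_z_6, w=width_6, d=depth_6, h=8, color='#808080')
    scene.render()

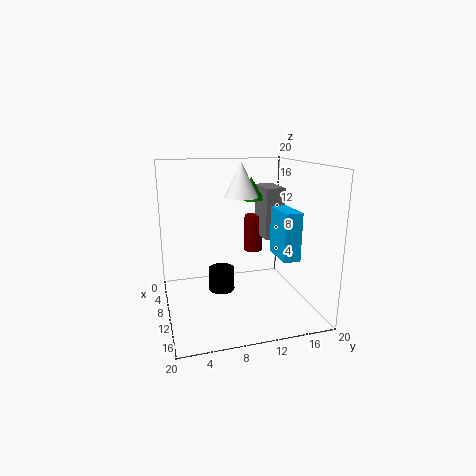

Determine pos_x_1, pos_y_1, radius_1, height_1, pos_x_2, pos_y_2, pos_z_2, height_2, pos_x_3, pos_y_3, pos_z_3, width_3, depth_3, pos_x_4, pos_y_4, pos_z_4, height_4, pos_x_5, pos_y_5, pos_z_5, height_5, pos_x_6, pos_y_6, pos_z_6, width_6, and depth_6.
pos_x_1 = 6
pos_y_1 = 8.5
radius_1 = 2
height_1 = 3.5
pos_x_2 = 6.5
pos_y_2 = 11.5
pos_z_2 = 15
height_2 = 5
pos_x_3 = 7
pos_y_3 = 16
pos_z_3 = 6.5
width_3 = 5.5
depth_3 = 2.5
pos_x_4 = 3.5
pos_y_4 = 14
pos_z_4 = 14
height_4 = 3.5
pos_x_5 = 2
pos_y_5 = 15
pos_z_5 = 5
height_5 = 6
pos_x_6 = 1
pos_y_6 = 15.5
pos_z_6 = 8
width_6 = 5.5
depth_6 = 3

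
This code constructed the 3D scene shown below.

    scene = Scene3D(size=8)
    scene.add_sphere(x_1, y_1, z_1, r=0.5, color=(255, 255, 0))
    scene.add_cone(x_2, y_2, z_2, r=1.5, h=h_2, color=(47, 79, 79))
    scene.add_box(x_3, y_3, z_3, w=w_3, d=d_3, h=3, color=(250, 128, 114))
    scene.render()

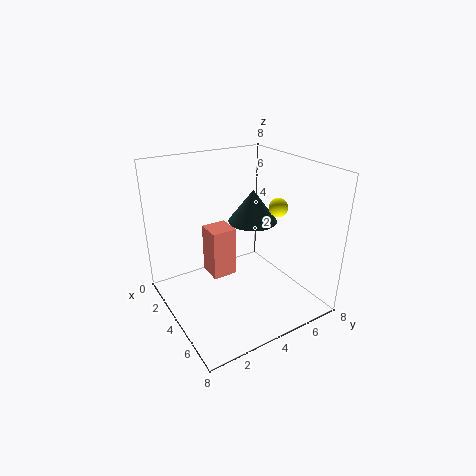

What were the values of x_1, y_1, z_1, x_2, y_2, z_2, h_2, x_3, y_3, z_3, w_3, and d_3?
x_1 = 5.5; y_1 = 5.5; z_1 = 6; x_2 = 2.5; y_2 = 6; z_2 = 4; h_2 = 2; x_3 = 1.5; y_3 = 3; z_3 = 1; w_3 = 1.5; d_3 = 1.5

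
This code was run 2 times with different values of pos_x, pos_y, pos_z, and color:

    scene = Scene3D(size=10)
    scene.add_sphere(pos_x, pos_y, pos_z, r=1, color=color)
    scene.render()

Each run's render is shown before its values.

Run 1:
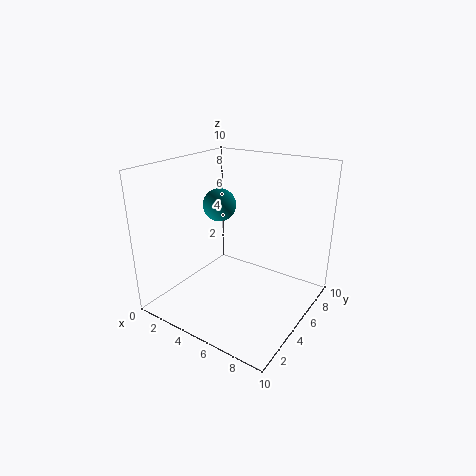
pos_x = 5; pos_y = 3; pos_z = 8; color = 'teal'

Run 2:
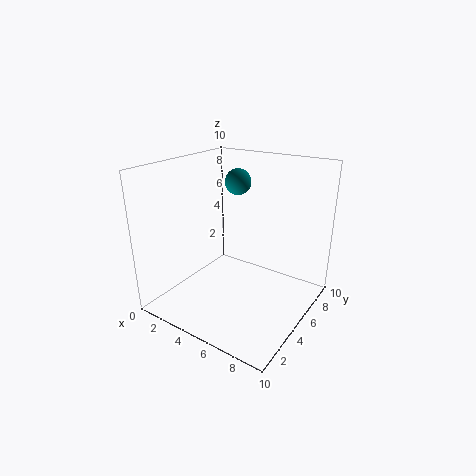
pos_x = 3; pos_y = 8; pos_z = 8; color = 'teal'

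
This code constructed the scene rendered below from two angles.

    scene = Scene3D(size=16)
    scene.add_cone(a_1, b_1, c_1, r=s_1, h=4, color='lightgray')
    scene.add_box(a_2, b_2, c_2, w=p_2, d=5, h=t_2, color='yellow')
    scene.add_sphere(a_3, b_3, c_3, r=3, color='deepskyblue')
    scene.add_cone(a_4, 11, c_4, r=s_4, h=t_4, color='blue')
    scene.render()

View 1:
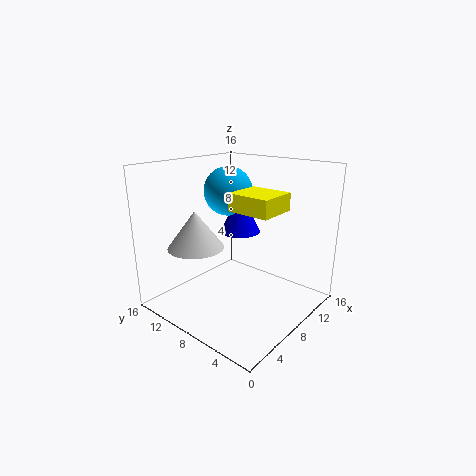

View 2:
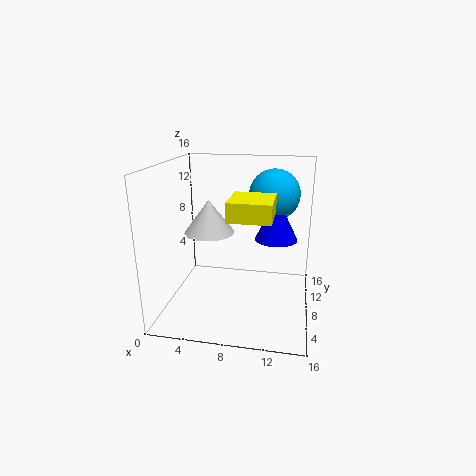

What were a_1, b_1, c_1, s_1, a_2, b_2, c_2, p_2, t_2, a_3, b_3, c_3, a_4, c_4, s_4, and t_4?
a_1 = 4; b_1 = 10.5; c_1 = 7.5; s_1 = 3; a_2 = 7.5; b_2 = 4; c_2 = 11; p_2 = 4.5; t_2 = 2; a_3 = 11.5; b_3 = 12.5; c_3 = 12; a_4 = 12; c_4 = 7; s_4 = 2.5; t_4 = 5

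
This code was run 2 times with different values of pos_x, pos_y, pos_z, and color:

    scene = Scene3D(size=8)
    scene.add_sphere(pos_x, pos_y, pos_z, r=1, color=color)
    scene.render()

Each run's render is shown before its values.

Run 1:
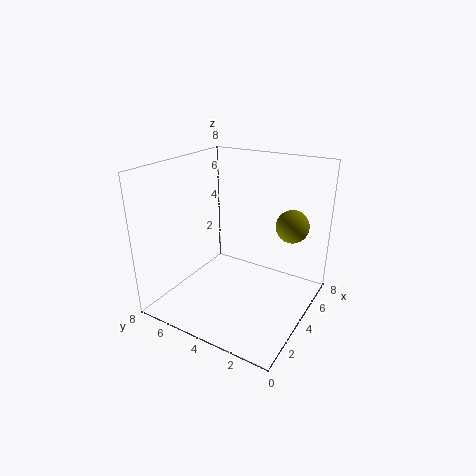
pos_x = 7, pos_y = 2, pos_z = 4, color = 'olive'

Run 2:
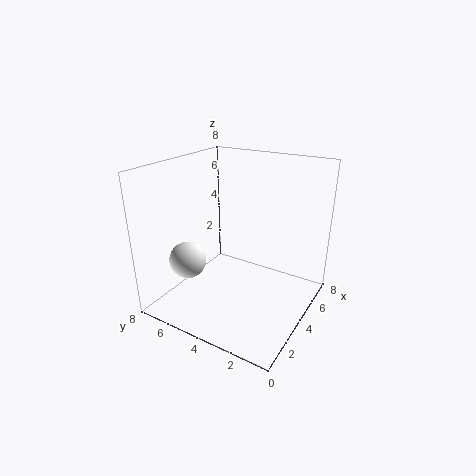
pos_x = 2, pos_y = 6, pos_z = 3, color = 'white'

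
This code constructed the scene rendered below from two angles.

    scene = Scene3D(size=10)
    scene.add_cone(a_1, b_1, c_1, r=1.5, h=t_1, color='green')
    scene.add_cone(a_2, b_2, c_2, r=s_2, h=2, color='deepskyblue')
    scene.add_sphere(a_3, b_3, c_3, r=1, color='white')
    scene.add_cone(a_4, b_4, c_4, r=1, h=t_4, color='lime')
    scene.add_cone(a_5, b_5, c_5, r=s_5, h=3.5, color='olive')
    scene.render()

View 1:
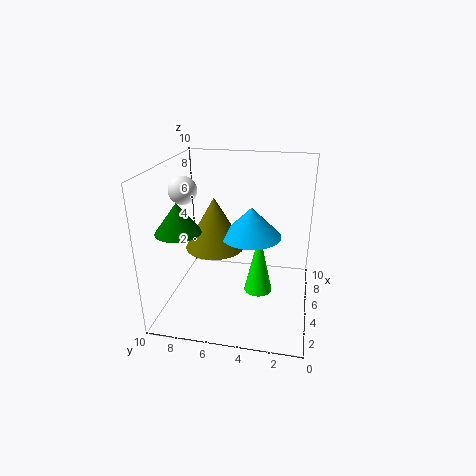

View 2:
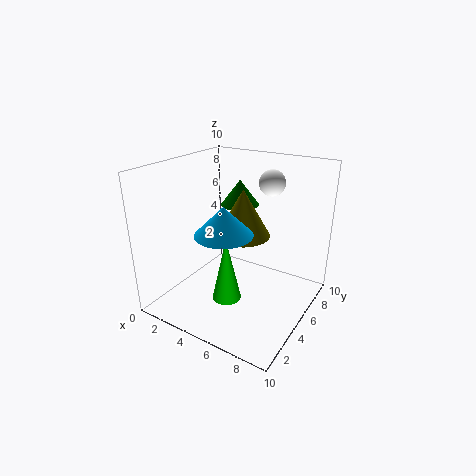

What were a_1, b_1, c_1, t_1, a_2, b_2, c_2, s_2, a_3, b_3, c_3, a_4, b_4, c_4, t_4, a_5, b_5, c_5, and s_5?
a_1 = 3; b_1 = 8.5; c_1 = 6; t_1 = 2; a_2 = 4.5; b_2 = 4; c_2 = 5.5; s_2 = 2; a_3 = 5.5; b_3 = 9; c_3 = 8; a_4 = 5; b_4 = 3.5; c_4 = 1; t_4 = 4.5; a_5 = 4.5; b_5 = 6.5; c_5 = 4.5; s_5 = 2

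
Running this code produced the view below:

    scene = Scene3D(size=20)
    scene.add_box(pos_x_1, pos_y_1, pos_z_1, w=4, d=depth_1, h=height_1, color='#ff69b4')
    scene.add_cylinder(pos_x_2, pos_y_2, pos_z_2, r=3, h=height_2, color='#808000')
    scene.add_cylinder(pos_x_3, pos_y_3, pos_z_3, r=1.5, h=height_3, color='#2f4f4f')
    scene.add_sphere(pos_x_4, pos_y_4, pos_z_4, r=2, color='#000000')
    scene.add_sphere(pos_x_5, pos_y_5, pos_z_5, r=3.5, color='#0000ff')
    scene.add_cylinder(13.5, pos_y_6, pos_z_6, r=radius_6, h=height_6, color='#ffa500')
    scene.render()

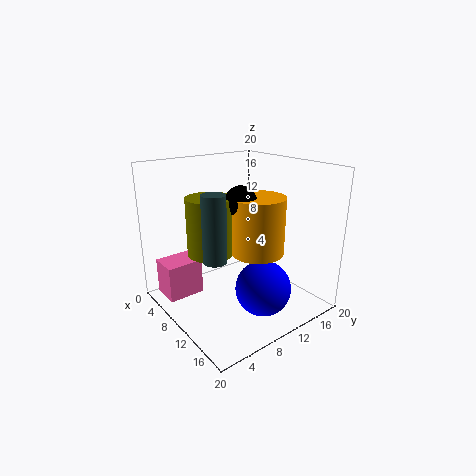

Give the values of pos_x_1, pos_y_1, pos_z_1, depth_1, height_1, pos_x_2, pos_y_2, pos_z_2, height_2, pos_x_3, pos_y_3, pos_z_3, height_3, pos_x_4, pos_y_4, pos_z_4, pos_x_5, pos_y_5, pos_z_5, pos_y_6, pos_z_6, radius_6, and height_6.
pos_x_1 = 3.5; pos_y_1 = 0.5; pos_z_1 = 2; depth_1 = 5; height_1 = 5; pos_x_2 = 10; pos_y_2 = 5.5; pos_z_2 = 9; height_2 = 7.5; pos_x_3 = 12.5; pos_y_3 = 4.5; pos_z_3 = 9; height_3 = 8.5; pos_x_4 = 12.5; pos_y_4 = 8.5; pos_z_4 = 16; pos_x_5 = 16.5; pos_y_5 = 9; pos_z_5 = 5.5; pos_y_6 = 10.5; pos_z_6 = 9; radius_6 = 3.5; height_6 = 7.5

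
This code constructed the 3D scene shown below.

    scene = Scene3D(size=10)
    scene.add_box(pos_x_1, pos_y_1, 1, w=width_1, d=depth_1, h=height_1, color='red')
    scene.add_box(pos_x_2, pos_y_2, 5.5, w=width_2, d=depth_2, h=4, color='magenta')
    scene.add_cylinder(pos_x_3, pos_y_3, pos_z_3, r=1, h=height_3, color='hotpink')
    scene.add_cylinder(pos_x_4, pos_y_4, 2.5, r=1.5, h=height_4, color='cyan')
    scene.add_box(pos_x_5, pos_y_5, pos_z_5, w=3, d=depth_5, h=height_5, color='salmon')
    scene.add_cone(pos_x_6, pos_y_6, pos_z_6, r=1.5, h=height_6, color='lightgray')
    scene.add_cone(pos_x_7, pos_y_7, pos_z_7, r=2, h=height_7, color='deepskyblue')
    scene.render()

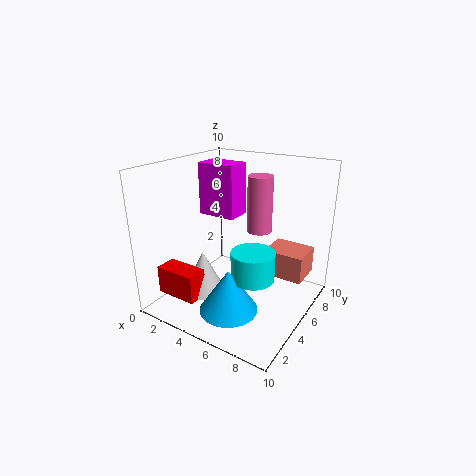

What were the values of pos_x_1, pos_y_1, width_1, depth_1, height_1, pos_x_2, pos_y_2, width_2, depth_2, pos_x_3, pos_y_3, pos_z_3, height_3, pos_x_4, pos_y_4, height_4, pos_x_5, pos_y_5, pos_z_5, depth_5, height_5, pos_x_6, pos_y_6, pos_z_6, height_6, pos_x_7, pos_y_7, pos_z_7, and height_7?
pos_x_1 = 0.5, pos_y_1 = 1.5, width_1 = 3, depth_1 = 1.5, height_1 = 2, pos_x_2 = 0.5, pos_y_2 = 6.5, width_2 = 3, depth_2 = 2, pos_x_3 = 4.5, pos_y_3 = 9, pos_z_3 = 4, height_3 = 4.5, pos_x_4 = 6.5, pos_y_4 = 4.5, height_4 = 2, pos_x_5 = 6, pos_y_5 = 7, pos_z_5 = 1.5, depth_5 = 2.5, height_5 = 2, pos_x_6 = 3, pos_y_6 = 3.5, pos_z_6 = 1, height_6 = 3, pos_x_7 = 5.5, pos_y_7 = 3, pos_z_7 = 0.5, height_7 = 3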